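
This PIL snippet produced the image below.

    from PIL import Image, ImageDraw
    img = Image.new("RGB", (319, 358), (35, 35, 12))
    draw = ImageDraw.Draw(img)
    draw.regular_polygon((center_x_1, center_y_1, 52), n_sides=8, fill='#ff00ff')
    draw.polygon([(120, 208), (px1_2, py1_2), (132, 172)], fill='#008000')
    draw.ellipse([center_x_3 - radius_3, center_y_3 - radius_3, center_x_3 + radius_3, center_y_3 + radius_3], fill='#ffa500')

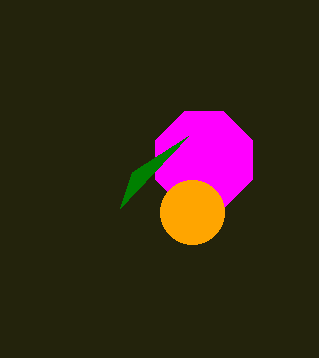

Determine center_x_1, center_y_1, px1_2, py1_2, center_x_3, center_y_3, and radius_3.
center_x_1 = 204, center_y_1 = 160, px1_2 = 188, py1_2 = 136, center_x_3 = 192, center_y_3 = 212, radius_3 = 32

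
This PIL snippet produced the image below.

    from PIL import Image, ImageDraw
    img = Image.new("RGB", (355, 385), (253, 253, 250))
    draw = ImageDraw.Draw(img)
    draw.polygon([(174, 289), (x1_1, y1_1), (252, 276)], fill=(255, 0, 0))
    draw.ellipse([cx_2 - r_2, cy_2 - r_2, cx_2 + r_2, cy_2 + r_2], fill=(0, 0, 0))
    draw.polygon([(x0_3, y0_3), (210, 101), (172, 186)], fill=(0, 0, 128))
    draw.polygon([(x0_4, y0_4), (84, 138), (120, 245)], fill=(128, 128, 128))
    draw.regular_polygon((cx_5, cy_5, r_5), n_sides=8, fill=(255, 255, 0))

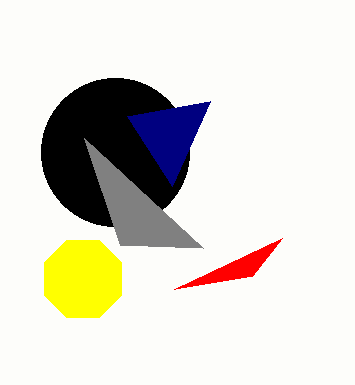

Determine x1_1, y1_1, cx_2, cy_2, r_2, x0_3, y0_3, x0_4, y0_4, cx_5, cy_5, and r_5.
x1_1 = 282
y1_1 = 238
cx_2 = 115
cy_2 = 152
r_2 = 74
x0_3 = 127
y0_3 = 116
x0_4 = 203
y0_4 = 248
cx_5 = 83
cy_5 = 279
r_5 = 42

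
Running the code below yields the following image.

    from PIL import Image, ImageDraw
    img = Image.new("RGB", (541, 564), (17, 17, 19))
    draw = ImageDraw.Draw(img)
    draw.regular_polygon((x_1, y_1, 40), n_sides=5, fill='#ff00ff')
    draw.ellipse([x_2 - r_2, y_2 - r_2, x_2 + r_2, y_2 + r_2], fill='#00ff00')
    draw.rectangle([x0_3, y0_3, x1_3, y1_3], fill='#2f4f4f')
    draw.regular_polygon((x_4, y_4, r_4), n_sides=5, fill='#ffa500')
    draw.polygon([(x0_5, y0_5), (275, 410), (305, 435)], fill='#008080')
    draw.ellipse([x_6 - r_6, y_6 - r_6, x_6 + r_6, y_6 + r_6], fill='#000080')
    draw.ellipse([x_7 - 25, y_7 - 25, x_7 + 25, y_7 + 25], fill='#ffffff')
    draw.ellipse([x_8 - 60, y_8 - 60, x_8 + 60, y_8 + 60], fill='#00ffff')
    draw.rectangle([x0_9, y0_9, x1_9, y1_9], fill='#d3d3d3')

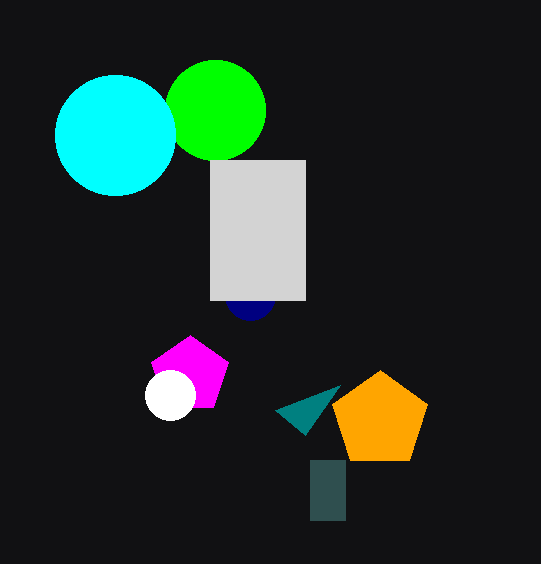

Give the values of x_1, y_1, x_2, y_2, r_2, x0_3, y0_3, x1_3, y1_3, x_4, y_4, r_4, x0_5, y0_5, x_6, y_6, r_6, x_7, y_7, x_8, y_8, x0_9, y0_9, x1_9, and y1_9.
x_1 = 190, y_1 = 375, x_2 = 215, y_2 = 110, r_2 = 50, x0_3 = 310, y0_3 = 460, x1_3 = 345, y1_3 = 520, x_4 = 380, y_4 = 420, r_4 = 50, x0_5 = 340, y0_5 = 385, x_6 = 250, y_6 = 295, r_6 = 25, x_7 = 170, y_7 = 395, x_8 = 115, y_8 = 135, x0_9 = 210, y0_9 = 160, x1_9 = 305, y1_9 = 300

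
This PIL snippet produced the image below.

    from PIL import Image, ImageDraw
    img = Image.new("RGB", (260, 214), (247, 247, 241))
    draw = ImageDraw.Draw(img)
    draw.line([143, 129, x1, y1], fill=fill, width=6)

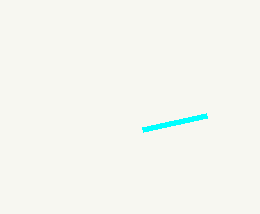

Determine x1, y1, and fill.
x1 = 207, y1 = 115, fill = 'cyan'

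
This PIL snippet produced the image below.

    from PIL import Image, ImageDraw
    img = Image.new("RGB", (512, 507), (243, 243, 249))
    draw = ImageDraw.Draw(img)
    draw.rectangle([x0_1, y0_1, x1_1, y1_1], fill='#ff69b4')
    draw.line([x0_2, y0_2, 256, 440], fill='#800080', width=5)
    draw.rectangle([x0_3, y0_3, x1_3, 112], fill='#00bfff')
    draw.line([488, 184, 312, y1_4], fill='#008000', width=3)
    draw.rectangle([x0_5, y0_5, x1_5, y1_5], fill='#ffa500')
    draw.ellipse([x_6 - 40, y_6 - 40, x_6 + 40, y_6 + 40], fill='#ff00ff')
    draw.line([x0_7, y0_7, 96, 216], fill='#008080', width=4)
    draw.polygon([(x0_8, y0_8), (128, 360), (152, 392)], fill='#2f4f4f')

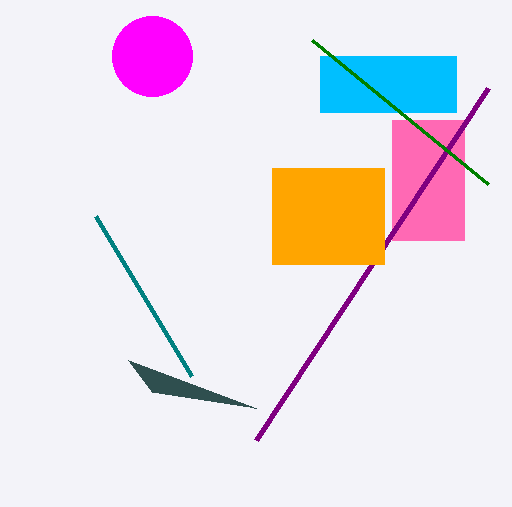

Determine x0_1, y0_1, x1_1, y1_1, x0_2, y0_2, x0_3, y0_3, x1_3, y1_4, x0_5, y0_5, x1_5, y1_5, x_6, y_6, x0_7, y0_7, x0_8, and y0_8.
x0_1 = 392
y0_1 = 120
x1_1 = 464
y1_1 = 240
x0_2 = 488
y0_2 = 88
x0_3 = 320
y0_3 = 56
x1_3 = 456
y1_4 = 40
x0_5 = 272
y0_5 = 168
x1_5 = 384
y1_5 = 264
x_6 = 152
y_6 = 56
x0_7 = 192
y0_7 = 376
x0_8 = 256
y0_8 = 408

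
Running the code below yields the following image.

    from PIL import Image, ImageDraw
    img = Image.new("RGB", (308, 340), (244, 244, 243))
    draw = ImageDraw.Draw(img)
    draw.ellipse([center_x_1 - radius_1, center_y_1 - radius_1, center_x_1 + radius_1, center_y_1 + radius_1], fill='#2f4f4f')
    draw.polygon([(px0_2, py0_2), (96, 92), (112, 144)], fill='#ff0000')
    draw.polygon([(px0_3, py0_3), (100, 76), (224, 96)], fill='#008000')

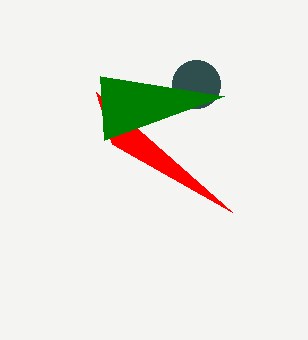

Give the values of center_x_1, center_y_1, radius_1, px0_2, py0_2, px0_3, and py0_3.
center_x_1 = 196; center_y_1 = 84; radius_1 = 24; px0_2 = 232; py0_2 = 212; px0_3 = 104; py0_3 = 140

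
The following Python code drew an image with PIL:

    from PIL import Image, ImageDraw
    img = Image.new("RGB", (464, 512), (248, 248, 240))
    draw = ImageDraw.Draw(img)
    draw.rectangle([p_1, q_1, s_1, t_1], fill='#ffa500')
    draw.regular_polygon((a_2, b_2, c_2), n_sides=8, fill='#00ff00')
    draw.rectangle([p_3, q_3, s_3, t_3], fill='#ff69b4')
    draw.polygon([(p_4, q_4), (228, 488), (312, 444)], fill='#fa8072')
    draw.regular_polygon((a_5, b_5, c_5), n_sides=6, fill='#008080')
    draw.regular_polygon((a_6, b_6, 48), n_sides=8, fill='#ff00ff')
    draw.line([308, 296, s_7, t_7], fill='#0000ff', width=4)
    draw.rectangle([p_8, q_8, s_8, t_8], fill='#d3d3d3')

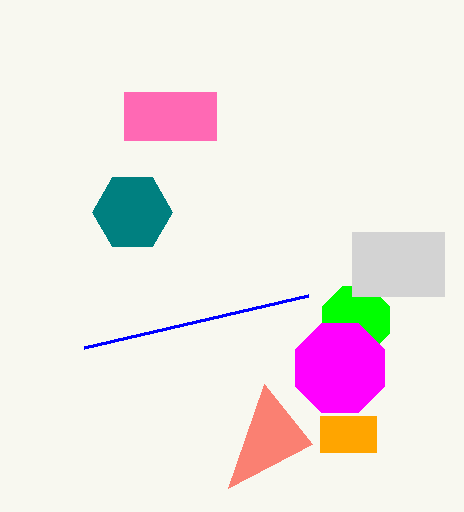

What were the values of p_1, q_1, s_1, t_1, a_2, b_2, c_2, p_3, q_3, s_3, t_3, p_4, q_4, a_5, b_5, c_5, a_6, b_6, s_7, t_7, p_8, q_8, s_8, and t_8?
p_1 = 320; q_1 = 416; s_1 = 376; t_1 = 452; a_2 = 356; b_2 = 320; c_2 = 36; p_3 = 124; q_3 = 92; s_3 = 216; t_3 = 140; p_4 = 264; q_4 = 384; a_5 = 132; b_5 = 212; c_5 = 40; a_6 = 340; b_6 = 368; s_7 = 84; t_7 = 348; p_8 = 352; q_8 = 232; s_8 = 444; t_8 = 296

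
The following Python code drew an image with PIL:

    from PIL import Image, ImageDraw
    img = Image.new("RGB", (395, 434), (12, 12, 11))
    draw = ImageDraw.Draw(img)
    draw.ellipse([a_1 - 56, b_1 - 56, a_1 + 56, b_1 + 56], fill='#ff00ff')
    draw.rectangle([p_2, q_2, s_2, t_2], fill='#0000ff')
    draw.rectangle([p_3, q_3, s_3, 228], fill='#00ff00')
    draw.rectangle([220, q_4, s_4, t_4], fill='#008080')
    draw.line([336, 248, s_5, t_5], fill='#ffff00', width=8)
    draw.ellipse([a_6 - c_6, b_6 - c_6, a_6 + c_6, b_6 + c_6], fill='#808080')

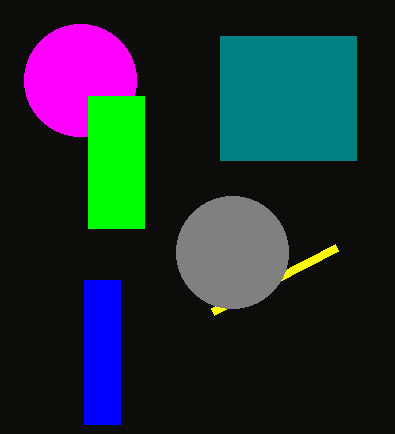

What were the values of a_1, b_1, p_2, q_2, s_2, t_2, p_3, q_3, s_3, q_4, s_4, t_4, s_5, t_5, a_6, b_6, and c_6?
a_1 = 80
b_1 = 80
p_2 = 84
q_2 = 280
s_2 = 120
t_2 = 424
p_3 = 88
q_3 = 96
s_3 = 144
q_4 = 36
s_4 = 356
t_4 = 160
s_5 = 212
t_5 = 312
a_6 = 232
b_6 = 252
c_6 = 56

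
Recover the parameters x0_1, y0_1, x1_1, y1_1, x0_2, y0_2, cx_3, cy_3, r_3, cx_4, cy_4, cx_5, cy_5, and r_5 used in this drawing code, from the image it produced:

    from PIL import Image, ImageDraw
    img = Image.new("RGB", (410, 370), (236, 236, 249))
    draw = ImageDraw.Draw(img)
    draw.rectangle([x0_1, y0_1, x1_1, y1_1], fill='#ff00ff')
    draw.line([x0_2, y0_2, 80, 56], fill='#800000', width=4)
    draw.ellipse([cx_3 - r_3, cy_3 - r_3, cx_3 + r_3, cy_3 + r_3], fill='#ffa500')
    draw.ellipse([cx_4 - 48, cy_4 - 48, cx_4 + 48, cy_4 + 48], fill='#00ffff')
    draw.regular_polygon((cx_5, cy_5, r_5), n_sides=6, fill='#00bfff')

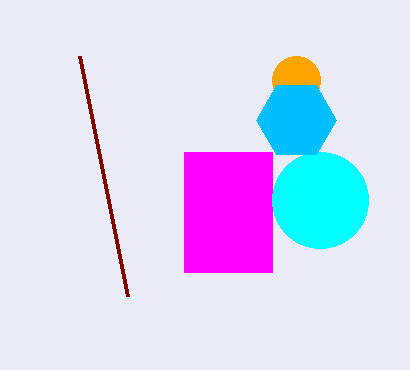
x0_1 = 184, y0_1 = 152, x1_1 = 272, y1_1 = 272, x0_2 = 128, y0_2 = 296, cx_3 = 296, cy_3 = 80, r_3 = 24, cx_4 = 320, cy_4 = 200, cx_5 = 296, cy_5 = 120, r_5 = 40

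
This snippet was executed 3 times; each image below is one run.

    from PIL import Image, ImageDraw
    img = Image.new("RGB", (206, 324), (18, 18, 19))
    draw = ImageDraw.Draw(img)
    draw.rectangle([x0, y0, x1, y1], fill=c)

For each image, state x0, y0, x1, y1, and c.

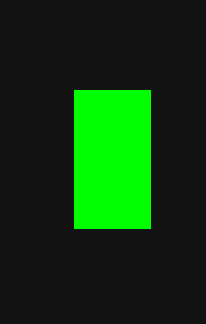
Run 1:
x0 = 74, y0 = 90, x1 = 150, y1 = 228, c = 'lime'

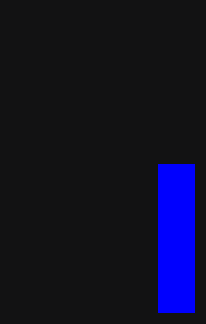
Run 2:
x0 = 158, y0 = 164, x1 = 194, y1 = 312, c = 'blue'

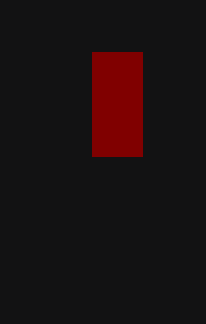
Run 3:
x0 = 92
y0 = 52
x1 = 142
y1 = 156
c = 'maroon'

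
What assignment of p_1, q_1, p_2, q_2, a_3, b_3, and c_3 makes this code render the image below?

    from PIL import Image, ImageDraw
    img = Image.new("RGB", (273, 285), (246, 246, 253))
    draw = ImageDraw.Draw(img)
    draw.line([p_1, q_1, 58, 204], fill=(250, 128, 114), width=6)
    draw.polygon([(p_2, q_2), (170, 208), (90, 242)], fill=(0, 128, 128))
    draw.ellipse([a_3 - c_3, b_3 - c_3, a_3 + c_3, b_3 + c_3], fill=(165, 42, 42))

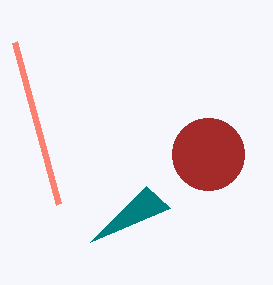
p_1 = 14; q_1 = 42; p_2 = 146; q_2 = 186; a_3 = 208; b_3 = 154; c_3 = 36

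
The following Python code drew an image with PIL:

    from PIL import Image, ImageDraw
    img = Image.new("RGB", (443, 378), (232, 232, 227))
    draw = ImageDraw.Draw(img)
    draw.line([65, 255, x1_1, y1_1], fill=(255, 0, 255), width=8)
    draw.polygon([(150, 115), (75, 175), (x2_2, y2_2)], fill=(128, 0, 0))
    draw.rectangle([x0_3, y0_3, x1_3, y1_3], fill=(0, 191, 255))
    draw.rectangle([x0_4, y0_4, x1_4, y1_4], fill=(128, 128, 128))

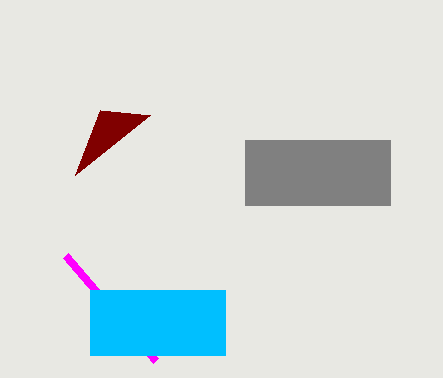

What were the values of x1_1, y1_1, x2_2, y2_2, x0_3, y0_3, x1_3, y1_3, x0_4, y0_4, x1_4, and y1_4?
x1_1 = 155
y1_1 = 360
x2_2 = 100
y2_2 = 110
x0_3 = 90
y0_3 = 290
x1_3 = 225
y1_3 = 355
x0_4 = 245
y0_4 = 140
x1_4 = 390
y1_4 = 205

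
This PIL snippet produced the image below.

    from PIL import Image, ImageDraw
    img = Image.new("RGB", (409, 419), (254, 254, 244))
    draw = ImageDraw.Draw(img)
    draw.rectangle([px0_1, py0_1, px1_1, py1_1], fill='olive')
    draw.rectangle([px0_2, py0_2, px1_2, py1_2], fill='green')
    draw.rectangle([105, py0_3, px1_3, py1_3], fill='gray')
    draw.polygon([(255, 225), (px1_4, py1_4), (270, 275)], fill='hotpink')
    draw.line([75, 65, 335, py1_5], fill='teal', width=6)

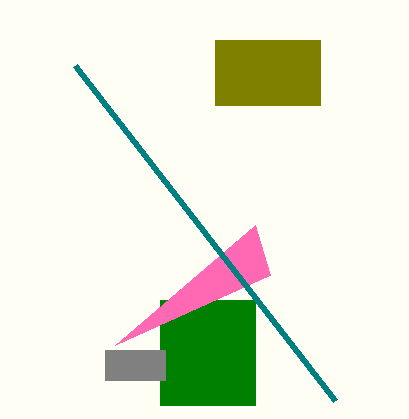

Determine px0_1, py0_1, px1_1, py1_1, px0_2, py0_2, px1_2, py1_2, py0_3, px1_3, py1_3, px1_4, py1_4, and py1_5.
px0_1 = 215, py0_1 = 40, px1_1 = 320, py1_1 = 105, px0_2 = 160, py0_2 = 300, px1_2 = 255, py1_2 = 405, py0_3 = 350, px1_3 = 165, py1_3 = 380, px1_4 = 115, py1_4 = 345, py1_5 = 400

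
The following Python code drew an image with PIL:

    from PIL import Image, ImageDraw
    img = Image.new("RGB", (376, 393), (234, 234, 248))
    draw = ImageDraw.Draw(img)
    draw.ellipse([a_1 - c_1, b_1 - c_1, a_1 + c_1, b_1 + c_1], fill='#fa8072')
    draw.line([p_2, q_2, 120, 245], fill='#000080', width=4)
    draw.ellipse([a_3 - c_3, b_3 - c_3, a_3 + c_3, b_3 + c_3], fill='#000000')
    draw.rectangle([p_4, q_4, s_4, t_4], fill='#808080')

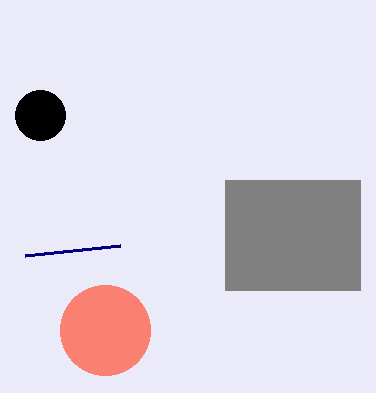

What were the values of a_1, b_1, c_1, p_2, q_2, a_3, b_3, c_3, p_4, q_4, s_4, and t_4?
a_1 = 105; b_1 = 330; c_1 = 45; p_2 = 25; q_2 = 255; a_3 = 40; b_3 = 115; c_3 = 25; p_4 = 225; q_4 = 180; s_4 = 360; t_4 = 290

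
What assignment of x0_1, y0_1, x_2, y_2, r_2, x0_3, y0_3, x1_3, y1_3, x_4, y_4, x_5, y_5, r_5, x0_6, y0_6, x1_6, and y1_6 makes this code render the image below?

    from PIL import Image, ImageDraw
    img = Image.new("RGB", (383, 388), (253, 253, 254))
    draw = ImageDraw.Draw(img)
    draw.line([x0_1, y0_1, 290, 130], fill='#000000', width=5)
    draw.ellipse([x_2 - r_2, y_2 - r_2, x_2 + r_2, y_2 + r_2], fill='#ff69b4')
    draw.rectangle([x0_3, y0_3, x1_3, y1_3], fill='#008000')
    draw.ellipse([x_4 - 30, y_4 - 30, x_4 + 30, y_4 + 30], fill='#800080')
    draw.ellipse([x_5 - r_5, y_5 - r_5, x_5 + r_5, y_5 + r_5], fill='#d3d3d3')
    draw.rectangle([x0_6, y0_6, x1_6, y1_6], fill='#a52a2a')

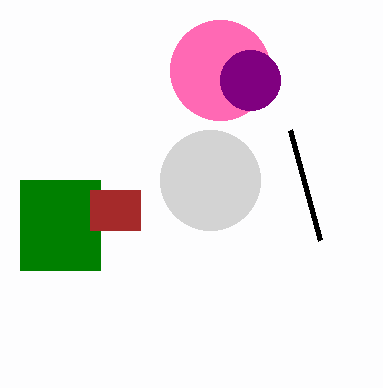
x0_1 = 320, y0_1 = 240, x_2 = 220, y_2 = 70, r_2 = 50, x0_3 = 20, y0_3 = 180, x1_3 = 100, y1_3 = 270, x_4 = 250, y_4 = 80, x_5 = 210, y_5 = 180, r_5 = 50, x0_6 = 90, y0_6 = 190, x1_6 = 140, y1_6 = 230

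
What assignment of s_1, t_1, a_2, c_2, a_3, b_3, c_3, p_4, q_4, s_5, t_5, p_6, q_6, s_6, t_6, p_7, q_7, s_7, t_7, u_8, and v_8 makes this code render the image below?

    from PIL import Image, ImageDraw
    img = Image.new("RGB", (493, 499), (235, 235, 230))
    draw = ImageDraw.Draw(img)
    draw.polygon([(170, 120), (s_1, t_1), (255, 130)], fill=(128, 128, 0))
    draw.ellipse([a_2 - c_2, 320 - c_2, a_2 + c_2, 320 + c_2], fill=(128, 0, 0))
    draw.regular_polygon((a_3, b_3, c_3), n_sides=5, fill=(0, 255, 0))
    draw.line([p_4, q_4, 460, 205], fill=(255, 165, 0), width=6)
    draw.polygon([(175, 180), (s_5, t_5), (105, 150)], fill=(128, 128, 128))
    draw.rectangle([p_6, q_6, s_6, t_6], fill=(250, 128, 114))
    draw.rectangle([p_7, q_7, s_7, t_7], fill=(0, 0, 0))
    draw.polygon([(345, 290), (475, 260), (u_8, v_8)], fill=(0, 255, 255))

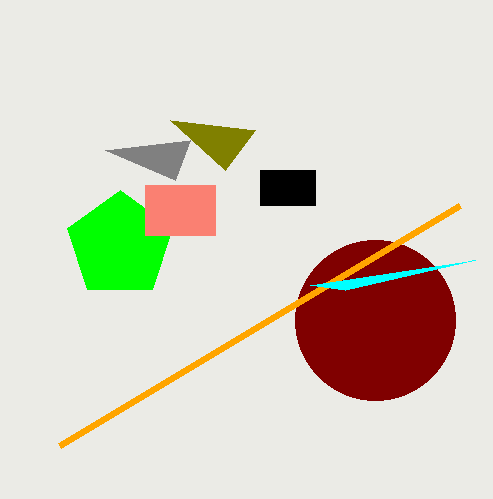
s_1 = 225, t_1 = 170, a_2 = 375, c_2 = 80, a_3 = 120, b_3 = 245, c_3 = 55, p_4 = 60, q_4 = 445, s_5 = 190, t_5 = 140, p_6 = 145, q_6 = 185, s_6 = 215, t_6 = 235, p_7 = 260, q_7 = 170, s_7 = 315, t_7 = 205, u_8 = 310, v_8 = 285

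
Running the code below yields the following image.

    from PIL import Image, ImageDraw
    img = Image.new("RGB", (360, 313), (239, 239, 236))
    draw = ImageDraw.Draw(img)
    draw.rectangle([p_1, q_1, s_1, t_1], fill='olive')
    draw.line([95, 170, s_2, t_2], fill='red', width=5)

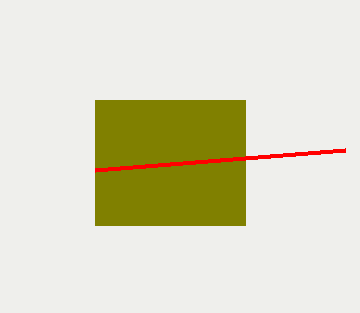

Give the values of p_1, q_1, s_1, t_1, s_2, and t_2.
p_1 = 95; q_1 = 100; s_1 = 245; t_1 = 225; s_2 = 345; t_2 = 150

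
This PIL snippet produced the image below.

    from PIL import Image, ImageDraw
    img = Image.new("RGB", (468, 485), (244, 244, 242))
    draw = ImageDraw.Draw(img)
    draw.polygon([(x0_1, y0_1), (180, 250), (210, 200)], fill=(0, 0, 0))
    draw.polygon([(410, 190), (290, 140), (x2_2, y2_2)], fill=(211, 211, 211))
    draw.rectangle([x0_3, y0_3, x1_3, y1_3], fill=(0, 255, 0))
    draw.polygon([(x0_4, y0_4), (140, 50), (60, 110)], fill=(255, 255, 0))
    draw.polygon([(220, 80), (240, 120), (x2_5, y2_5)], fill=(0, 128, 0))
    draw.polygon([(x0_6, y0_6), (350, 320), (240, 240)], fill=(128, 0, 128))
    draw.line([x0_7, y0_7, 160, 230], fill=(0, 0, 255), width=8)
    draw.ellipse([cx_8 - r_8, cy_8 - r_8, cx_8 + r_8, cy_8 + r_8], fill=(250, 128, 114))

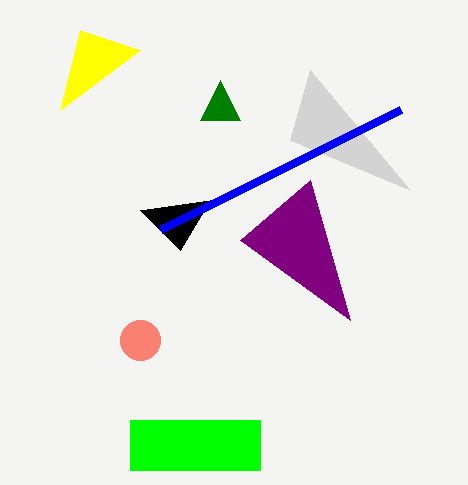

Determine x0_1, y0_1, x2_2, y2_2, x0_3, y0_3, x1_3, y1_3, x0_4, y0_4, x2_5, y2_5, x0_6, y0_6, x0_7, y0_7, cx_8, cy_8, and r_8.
x0_1 = 140, y0_1 = 210, x2_2 = 310, y2_2 = 70, x0_3 = 130, y0_3 = 420, x1_3 = 260, y1_3 = 470, x0_4 = 80, y0_4 = 30, x2_5 = 200, y2_5 = 120, x0_6 = 310, y0_6 = 180, x0_7 = 400, y0_7 = 110, cx_8 = 140, cy_8 = 340, r_8 = 20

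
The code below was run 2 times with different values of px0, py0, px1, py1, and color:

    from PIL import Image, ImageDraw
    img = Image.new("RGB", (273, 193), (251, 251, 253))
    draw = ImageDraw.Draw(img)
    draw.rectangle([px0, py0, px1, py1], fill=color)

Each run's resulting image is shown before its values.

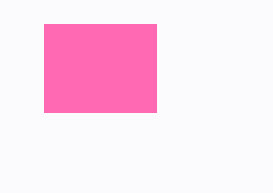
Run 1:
px0 = 44, py0 = 24, px1 = 156, py1 = 112, color = 'hotpink'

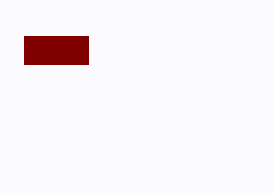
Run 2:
px0 = 24
py0 = 36
px1 = 88
py1 = 64
color = 'maroon'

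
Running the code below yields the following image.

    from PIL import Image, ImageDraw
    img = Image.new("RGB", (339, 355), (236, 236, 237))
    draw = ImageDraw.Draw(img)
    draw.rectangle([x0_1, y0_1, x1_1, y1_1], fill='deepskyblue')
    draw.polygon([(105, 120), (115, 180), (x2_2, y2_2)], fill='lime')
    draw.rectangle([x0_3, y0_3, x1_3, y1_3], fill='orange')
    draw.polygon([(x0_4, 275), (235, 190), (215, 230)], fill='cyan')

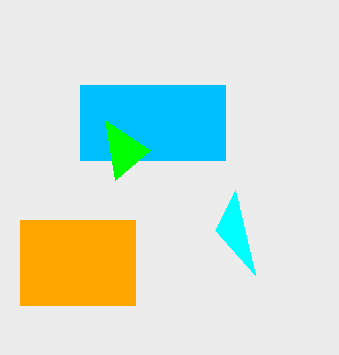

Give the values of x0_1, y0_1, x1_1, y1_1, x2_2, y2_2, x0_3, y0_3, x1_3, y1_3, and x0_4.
x0_1 = 80; y0_1 = 85; x1_1 = 225; y1_1 = 160; x2_2 = 150; y2_2 = 150; x0_3 = 20; y0_3 = 220; x1_3 = 135; y1_3 = 305; x0_4 = 255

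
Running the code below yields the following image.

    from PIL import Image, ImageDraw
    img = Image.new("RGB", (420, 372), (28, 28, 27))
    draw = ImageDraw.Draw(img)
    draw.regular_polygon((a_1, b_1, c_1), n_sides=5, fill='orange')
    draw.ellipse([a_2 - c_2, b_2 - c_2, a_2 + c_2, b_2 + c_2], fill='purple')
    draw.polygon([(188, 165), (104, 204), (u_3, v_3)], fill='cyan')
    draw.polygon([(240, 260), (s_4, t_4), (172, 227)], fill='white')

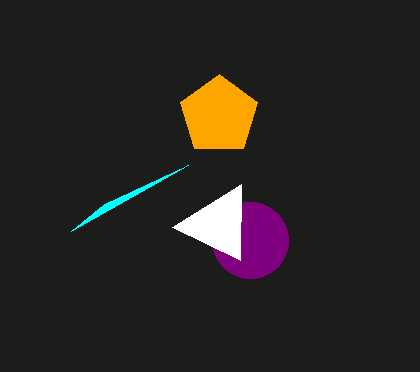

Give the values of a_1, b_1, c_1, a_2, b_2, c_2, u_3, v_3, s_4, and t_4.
a_1 = 219; b_1 = 115; c_1 = 41; a_2 = 250; b_2 = 240; c_2 = 38; u_3 = 71; v_3 = 231; s_4 = 241; t_4 = 184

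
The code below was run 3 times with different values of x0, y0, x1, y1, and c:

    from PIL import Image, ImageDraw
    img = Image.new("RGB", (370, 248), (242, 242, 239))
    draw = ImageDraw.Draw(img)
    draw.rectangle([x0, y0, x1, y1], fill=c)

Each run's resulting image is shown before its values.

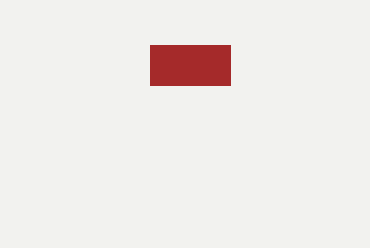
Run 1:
x0 = 150, y0 = 45, x1 = 230, y1 = 85, c = 'brown'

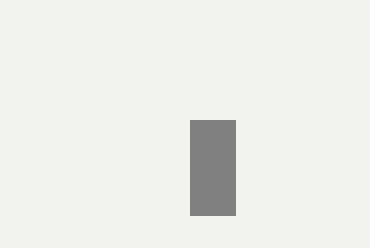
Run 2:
x0 = 190, y0 = 120, x1 = 235, y1 = 215, c = 'gray'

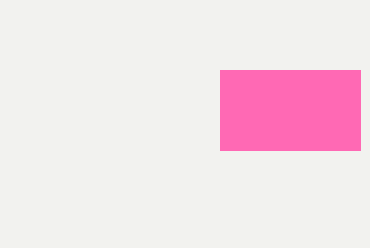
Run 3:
x0 = 220; y0 = 70; x1 = 360; y1 = 150; c = 'hotpink'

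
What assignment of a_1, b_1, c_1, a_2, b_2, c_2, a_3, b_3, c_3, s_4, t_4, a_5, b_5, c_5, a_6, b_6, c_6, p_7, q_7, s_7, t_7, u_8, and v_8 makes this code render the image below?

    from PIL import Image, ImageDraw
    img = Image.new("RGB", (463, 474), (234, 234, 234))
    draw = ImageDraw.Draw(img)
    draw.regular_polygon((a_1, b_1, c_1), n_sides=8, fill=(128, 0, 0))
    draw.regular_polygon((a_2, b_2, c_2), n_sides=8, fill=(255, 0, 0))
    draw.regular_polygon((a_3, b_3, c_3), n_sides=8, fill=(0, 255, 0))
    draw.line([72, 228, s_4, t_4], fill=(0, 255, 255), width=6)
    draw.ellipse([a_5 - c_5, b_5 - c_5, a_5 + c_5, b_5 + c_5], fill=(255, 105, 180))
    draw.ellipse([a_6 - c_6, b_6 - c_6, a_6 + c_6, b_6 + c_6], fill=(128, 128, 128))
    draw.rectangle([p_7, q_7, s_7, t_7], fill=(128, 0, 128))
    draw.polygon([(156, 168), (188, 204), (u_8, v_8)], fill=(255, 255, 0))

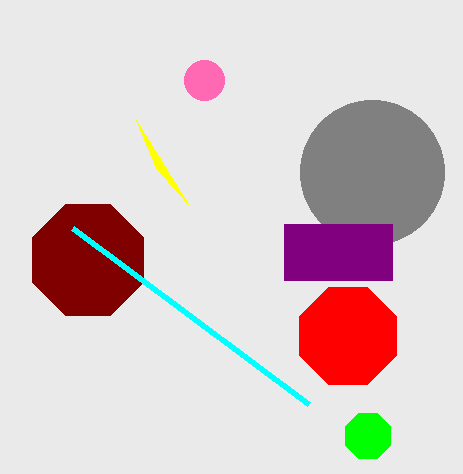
a_1 = 88, b_1 = 260, c_1 = 60, a_2 = 348, b_2 = 336, c_2 = 52, a_3 = 368, b_3 = 436, c_3 = 24, s_4 = 308, t_4 = 404, a_5 = 204, b_5 = 80, c_5 = 20, a_6 = 372, b_6 = 172, c_6 = 72, p_7 = 284, q_7 = 224, s_7 = 392, t_7 = 280, u_8 = 136, v_8 = 120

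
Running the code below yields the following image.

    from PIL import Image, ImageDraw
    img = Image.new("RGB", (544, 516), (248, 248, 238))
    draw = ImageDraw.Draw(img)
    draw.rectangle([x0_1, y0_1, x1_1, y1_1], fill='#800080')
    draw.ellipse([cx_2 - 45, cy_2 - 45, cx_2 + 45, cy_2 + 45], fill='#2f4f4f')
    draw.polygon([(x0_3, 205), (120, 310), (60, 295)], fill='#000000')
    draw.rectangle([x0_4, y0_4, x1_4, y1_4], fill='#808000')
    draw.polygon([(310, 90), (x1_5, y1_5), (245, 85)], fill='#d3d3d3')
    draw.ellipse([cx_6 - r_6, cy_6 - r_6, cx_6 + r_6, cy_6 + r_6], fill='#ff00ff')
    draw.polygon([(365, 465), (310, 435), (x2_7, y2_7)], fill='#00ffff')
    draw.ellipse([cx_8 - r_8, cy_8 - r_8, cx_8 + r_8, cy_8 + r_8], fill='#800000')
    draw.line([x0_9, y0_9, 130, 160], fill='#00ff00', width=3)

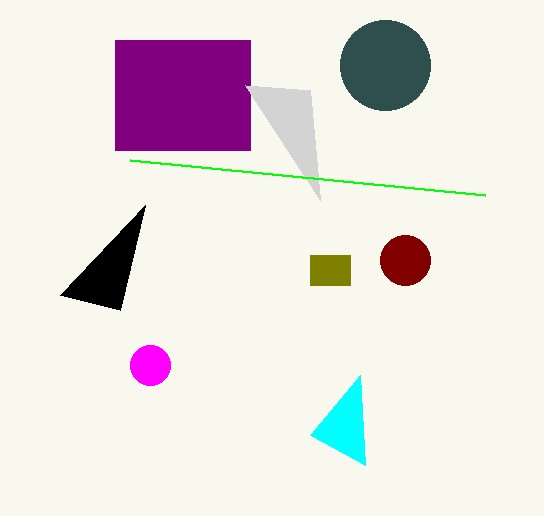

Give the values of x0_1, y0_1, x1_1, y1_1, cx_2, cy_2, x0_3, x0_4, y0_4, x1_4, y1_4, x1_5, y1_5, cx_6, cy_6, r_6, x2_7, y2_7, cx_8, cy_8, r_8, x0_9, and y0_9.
x0_1 = 115; y0_1 = 40; x1_1 = 250; y1_1 = 150; cx_2 = 385; cy_2 = 65; x0_3 = 145; x0_4 = 310; y0_4 = 255; x1_4 = 350; y1_4 = 285; x1_5 = 320; y1_5 = 200; cx_6 = 150; cy_6 = 365; r_6 = 20; x2_7 = 360; y2_7 = 375; cx_8 = 405; cy_8 = 260; r_8 = 25; x0_9 = 485; y0_9 = 195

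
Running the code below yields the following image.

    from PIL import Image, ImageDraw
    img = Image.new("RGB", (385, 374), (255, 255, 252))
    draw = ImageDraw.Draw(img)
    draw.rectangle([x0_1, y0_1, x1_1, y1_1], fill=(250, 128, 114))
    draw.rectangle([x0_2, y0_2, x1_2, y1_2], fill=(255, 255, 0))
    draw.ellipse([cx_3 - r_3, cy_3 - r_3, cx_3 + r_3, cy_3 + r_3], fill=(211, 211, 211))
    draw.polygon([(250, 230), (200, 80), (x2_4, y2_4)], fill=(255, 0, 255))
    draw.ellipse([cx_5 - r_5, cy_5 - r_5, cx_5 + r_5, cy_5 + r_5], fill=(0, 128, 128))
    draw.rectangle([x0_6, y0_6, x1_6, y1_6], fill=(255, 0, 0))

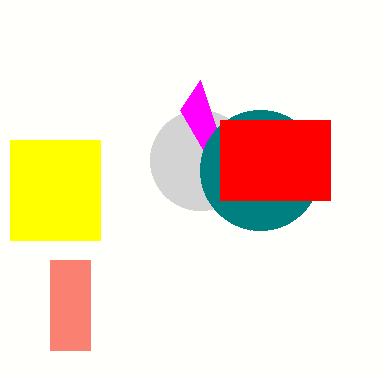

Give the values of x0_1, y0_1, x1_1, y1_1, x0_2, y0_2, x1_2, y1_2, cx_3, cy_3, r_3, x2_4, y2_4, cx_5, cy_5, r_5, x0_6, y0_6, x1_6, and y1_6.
x0_1 = 50; y0_1 = 260; x1_1 = 90; y1_1 = 350; x0_2 = 10; y0_2 = 140; x1_2 = 100; y1_2 = 240; cx_3 = 200; cy_3 = 160; r_3 = 50; x2_4 = 180; y2_4 = 110; cx_5 = 260; cy_5 = 170; r_5 = 60; x0_6 = 220; y0_6 = 120; x1_6 = 330; y1_6 = 200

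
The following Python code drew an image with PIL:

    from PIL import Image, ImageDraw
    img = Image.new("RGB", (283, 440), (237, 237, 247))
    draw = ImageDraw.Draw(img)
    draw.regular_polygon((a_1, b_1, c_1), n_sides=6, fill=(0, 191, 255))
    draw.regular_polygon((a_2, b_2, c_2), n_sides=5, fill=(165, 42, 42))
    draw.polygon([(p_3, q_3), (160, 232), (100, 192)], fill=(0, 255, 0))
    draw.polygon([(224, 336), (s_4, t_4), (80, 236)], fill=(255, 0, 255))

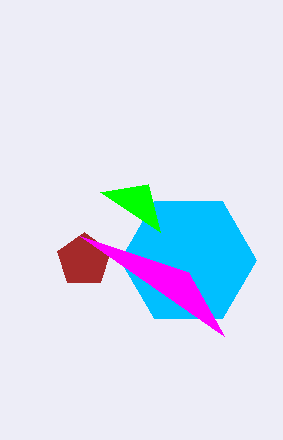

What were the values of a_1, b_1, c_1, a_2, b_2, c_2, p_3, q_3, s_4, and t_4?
a_1 = 188
b_1 = 260
c_1 = 68
a_2 = 84
b_2 = 260
c_2 = 28
p_3 = 148
q_3 = 184
s_4 = 188
t_4 = 272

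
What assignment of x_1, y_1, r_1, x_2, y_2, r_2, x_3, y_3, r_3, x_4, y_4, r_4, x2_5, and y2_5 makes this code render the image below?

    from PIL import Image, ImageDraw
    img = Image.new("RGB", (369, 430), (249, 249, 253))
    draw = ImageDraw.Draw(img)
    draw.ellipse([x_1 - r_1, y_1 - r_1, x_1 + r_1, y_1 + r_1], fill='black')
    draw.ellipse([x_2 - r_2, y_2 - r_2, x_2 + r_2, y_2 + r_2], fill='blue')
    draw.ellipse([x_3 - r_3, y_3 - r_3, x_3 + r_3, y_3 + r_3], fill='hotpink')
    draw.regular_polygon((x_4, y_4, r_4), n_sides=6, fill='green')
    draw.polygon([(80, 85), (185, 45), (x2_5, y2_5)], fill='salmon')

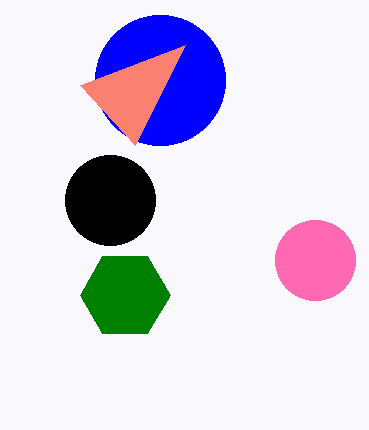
x_1 = 110
y_1 = 200
r_1 = 45
x_2 = 160
y_2 = 80
r_2 = 65
x_3 = 315
y_3 = 260
r_3 = 40
x_4 = 125
y_4 = 295
r_4 = 45
x2_5 = 135
y2_5 = 145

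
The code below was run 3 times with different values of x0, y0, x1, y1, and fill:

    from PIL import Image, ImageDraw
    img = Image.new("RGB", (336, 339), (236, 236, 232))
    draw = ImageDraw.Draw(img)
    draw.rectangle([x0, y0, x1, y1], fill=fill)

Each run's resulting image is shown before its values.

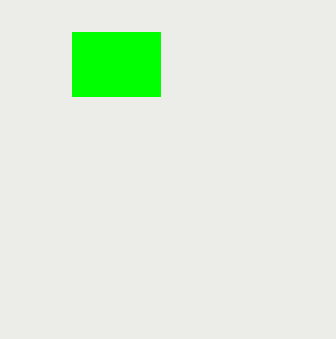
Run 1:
x0 = 72
y0 = 32
x1 = 160
y1 = 96
fill = 'lime'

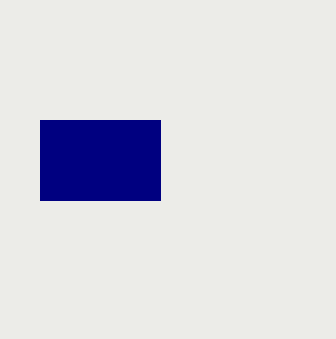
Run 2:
x0 = 40
y0 = 120
x1 = 160
y1 = 200
fill = 'navy'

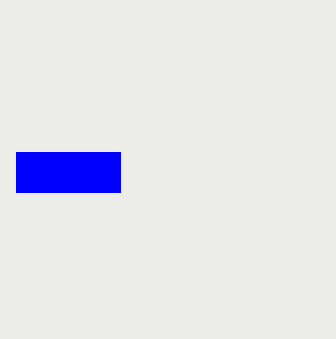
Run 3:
x0 = 16, y0 = 152, x1 = 120, y1 = 192, fill = 'blue'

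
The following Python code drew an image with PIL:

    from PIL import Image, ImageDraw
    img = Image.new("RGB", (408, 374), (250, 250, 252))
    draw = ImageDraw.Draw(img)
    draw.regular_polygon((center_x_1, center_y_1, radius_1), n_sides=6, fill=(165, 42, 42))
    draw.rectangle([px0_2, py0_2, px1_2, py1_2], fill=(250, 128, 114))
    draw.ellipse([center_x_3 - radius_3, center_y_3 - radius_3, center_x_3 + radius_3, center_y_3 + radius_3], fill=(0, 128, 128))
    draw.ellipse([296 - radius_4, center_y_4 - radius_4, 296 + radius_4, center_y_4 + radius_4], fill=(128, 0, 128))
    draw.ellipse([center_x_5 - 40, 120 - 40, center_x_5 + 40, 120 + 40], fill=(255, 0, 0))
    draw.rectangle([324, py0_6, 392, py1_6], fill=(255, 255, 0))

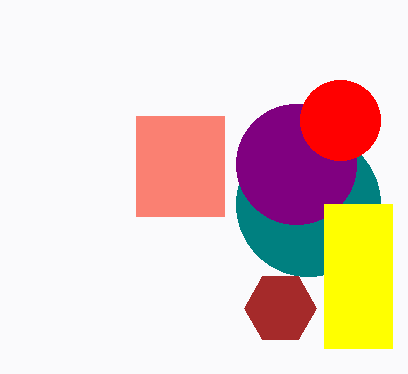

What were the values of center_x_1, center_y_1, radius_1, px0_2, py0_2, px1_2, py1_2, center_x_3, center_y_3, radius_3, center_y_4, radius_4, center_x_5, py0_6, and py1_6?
center_x_1 = 280, center_y_1 = 308, radius_1 = 36, px0_2 = 136, py0_2 = 116, px1_2 = 224, py1_2 = 216, center_x_3 = 308, center_y_3 = 204, radius_3 = 72, center_y_4 = 164, radius_4 = 60, center_x_5 = 340, py0_6 = 204, py1_6 = 348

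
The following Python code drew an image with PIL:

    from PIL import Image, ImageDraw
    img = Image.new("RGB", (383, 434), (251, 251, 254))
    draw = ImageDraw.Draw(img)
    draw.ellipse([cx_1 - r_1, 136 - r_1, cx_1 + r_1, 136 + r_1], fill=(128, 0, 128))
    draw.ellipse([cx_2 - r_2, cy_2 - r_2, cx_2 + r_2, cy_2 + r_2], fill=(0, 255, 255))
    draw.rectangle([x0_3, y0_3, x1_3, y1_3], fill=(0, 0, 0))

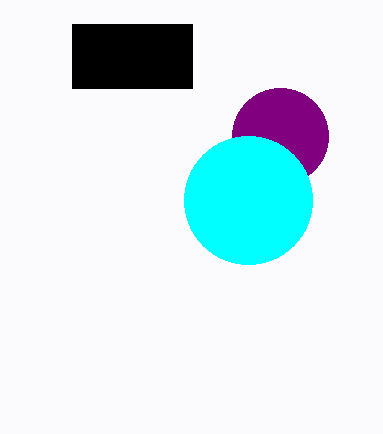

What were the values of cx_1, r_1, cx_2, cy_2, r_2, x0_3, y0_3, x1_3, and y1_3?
cx_1 = 280; r_1 = 48; cx_2 = 248; cy_2 = 200; r_2 = 64; x0_3 = 72; y0_3 = 24; x1_3 = 192; y1_3 = 88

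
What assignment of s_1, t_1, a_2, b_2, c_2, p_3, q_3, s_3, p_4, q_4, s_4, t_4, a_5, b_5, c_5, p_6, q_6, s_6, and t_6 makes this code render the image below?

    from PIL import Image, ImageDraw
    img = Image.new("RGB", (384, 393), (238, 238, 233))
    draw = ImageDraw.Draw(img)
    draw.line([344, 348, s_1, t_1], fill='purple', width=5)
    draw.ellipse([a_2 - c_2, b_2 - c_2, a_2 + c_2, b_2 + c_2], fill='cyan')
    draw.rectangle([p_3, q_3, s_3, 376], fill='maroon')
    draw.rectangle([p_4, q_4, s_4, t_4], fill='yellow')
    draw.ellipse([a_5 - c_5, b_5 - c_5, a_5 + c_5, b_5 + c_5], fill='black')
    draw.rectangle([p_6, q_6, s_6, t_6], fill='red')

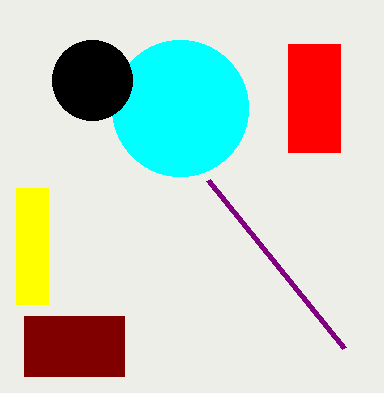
s_1 = 208
t_1 = 180
a_2 = 180
b_2 = 108
c_2 = 68
p_3 = 24
q_3 = 316
s_3 = 124
p_4 = 16
q_4 = 188
s_4 = 48
t_4 = 304
a_5 = 92
b_5 = 80
c_5 = 40
p_6 = 288
q_6 = 44
s_6 = 340
t_6 = 152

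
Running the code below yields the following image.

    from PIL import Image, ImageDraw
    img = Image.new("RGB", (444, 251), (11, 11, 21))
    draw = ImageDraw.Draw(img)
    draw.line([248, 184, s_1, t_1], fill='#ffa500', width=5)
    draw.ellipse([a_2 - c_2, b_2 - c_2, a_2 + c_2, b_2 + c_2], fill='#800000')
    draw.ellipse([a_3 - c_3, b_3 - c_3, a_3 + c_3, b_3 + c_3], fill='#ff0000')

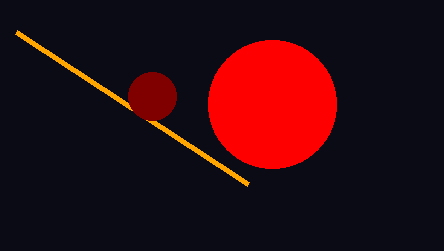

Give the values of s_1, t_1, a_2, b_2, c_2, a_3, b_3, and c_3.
s_1 = 16, t_1 = 32, a_2 = 152, b_2 = 96, c_2 = 24, a_3 = 272, b_3 = 104, c_3 = 64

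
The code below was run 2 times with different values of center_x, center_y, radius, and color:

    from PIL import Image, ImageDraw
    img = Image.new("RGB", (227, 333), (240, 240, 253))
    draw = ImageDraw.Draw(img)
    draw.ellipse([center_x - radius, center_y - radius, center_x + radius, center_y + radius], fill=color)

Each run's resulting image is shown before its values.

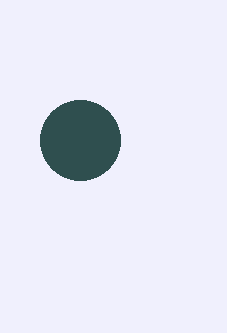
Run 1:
center_x = 80; center_y = 140; radius = 40; color = 'darkslategray'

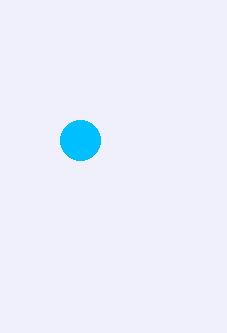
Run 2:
center_x = 80
center_y = 140
radius = 20
color = 'deepskyblue'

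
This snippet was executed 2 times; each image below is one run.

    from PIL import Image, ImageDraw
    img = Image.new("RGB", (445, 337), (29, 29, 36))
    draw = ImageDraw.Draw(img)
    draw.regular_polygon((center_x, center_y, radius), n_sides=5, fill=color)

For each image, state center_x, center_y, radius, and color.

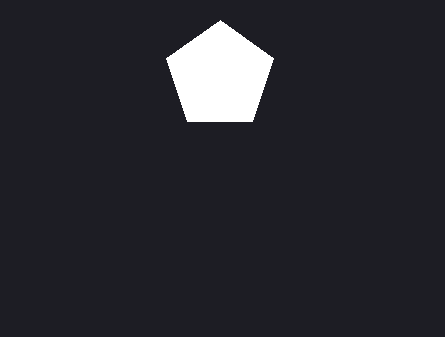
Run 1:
center_x = 220, center_y = 76, radius = 56, color = 'white'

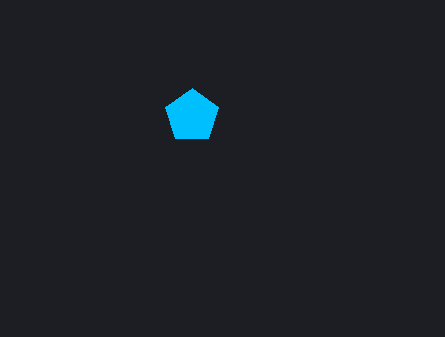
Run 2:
center_x = 192; center_y = 116; radius = 28; color = 'deepskyblue'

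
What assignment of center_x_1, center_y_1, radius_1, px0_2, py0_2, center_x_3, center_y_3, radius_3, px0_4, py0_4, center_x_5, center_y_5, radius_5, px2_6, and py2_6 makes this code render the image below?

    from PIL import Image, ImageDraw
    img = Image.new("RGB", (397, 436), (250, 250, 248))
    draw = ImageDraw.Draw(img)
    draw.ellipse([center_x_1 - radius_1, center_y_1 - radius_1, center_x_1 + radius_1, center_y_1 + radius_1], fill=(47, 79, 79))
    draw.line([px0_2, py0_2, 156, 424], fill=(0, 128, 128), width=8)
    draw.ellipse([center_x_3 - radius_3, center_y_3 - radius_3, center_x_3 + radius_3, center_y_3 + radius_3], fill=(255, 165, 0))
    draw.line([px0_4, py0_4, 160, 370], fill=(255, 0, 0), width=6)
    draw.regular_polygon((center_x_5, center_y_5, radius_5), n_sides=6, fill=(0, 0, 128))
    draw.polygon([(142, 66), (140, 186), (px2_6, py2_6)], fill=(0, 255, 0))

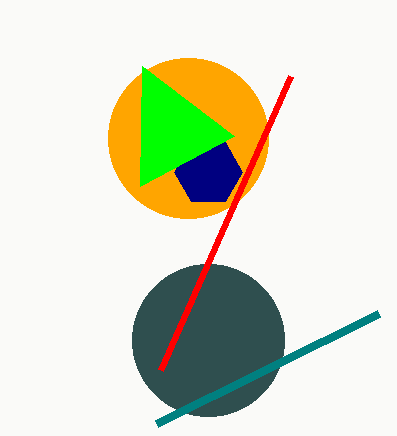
center_x_1 = 208
center_y_1 = 340
radius_1 = 76
px0_2 = 378
py0_2 = 314
center_x_3 = 188
center_y_3 = 138
radius_3 = 80
px0_4 = 290
py0_4 = 76
center_x_5 = 208
center_y_5 = 172
radius_5 = 34
px2_6 = 234
py2_6 = 136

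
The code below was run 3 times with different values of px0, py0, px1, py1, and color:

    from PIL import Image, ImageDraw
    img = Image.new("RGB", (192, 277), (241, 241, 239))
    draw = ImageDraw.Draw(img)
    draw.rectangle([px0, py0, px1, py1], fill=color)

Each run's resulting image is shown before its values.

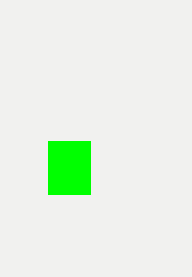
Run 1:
px0 = 48; py0 = 141; px1 = 90; py1 = 194; color = 'lime'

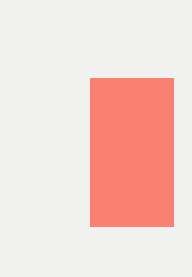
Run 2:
px0 = 90; py0 = 78; px1 = 173; py1 = 226; color = 'salmon'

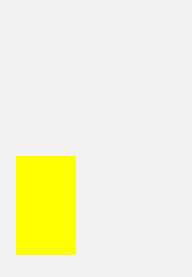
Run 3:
px0 = 16; py0 = 156; px1 = 75; py1 = 254; color = 'yellow'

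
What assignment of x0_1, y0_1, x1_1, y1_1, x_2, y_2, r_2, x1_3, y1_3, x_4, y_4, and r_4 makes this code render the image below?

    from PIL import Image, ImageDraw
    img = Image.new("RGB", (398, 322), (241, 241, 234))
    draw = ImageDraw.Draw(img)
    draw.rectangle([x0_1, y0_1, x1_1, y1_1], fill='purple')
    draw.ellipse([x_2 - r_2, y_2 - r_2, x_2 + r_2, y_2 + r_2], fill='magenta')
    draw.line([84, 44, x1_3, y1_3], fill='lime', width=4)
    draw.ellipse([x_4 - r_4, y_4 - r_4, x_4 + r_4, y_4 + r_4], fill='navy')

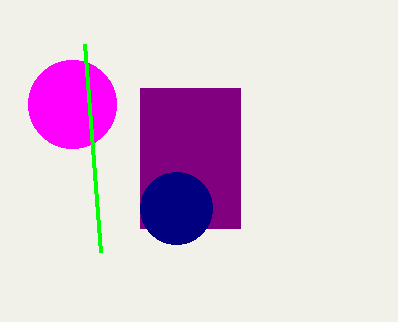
x0_1 = 140
y0_1 = 88
x1_1 = 240
y1_1 = 228
x_2 = 72
y_2 = 104
r_2 = 44
x1_3 = 100
y1_3 = 252
x_4 = 176
y_4 = 208
r_4 = 36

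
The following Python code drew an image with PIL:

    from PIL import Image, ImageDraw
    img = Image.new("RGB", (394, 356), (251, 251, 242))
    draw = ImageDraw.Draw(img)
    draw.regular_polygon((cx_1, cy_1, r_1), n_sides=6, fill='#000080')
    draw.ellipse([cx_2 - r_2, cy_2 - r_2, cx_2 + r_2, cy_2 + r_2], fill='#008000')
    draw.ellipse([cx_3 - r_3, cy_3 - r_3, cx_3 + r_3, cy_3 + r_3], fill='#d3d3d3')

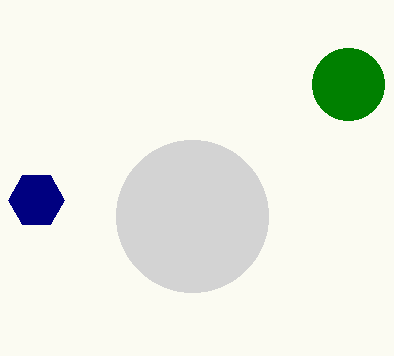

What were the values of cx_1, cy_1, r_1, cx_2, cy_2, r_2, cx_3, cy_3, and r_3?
cx_1 = 36, cy_1 = 200, r_1 = 28, cx_2 = 348, cy_2 = 84, r_2 = 36, cx_3 = 192, cy_3 = 216, r_3 = 76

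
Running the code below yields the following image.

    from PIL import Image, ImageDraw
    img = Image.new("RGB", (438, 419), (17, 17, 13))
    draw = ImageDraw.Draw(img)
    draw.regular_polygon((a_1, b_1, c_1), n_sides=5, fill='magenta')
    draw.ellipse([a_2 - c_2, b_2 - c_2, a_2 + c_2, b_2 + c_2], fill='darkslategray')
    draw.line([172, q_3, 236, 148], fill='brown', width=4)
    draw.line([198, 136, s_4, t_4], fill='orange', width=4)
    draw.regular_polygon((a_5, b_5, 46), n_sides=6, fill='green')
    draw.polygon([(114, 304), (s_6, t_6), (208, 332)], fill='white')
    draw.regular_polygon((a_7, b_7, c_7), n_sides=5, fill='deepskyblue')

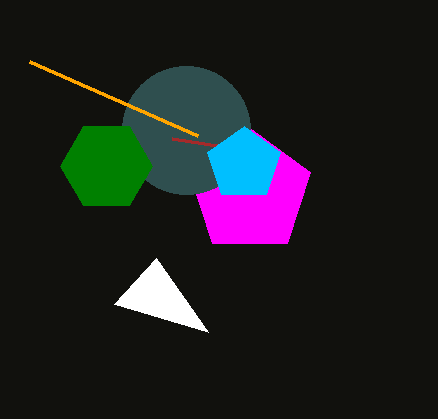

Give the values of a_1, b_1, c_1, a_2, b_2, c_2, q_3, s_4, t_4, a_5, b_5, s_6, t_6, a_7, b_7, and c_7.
a_1 = 250, b_1 = 192, c_1 = 64, a_2 = 186, b_2 = 130, c_2 = 64, q_3 = 138, s_4 = 30, t_4 = 62, a_5 = 106, b_5 = 166, s_6 = 156, t_6 = 258, a_7 = 244, b_7 = 164, c_7 = 38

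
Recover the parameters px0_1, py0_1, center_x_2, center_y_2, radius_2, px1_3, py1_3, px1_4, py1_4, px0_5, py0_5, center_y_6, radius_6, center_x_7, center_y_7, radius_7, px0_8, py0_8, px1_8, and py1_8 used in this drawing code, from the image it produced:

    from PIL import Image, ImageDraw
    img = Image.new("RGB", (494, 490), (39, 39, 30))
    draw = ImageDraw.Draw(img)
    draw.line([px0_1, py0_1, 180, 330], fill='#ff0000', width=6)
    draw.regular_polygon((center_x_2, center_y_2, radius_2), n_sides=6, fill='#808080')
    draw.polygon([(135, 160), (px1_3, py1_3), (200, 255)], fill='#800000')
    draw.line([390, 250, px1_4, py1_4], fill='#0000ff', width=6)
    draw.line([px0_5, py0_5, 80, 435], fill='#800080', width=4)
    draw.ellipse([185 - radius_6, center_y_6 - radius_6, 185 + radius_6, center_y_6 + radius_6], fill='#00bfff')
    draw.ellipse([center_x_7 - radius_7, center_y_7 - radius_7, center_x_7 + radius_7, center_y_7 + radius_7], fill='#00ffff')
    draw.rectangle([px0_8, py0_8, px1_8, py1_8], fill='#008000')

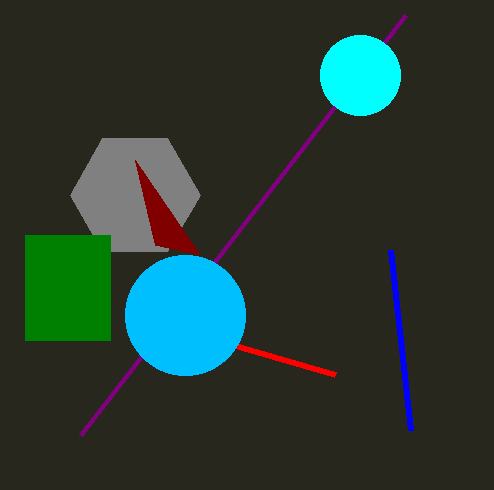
px0_1 = 335; py0_1 = 375; center_x_2 = 135; center_y_2 = 195; radius_2 = 65; px1_3 = 155; py1_3 = 245; px1_4 = 410; py1_4 = 430; px0_5 = 405; py0_5 = 15; center_y_6 = 315; radius_6 = 60; center_x_7 = 360; center_y_7 = 75; radius_7 = 40; px0_8 = 25; py0_8 = 235; px1_8 = 110; py1_8 = 340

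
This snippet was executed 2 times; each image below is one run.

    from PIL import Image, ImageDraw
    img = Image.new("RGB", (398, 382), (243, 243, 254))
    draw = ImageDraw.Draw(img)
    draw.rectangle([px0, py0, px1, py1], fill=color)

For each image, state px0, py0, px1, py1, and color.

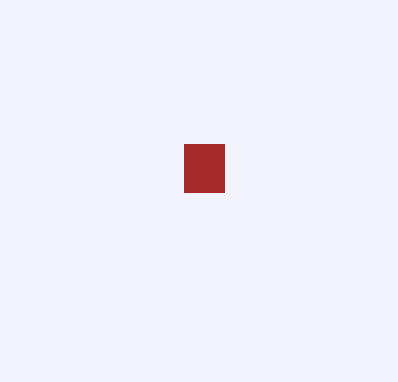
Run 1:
px0 = 184; py0 = 144; px1 = 224; py1 = 192; color = 'brown'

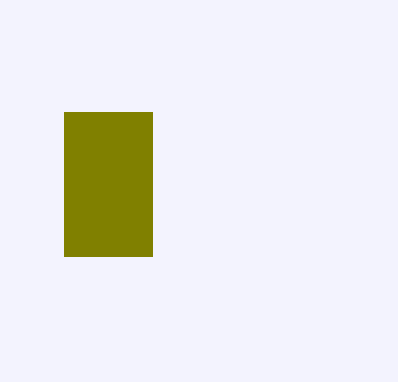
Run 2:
px0 = 64
py0 = 112
px1 = 152
py1 = 256
color = 'olive'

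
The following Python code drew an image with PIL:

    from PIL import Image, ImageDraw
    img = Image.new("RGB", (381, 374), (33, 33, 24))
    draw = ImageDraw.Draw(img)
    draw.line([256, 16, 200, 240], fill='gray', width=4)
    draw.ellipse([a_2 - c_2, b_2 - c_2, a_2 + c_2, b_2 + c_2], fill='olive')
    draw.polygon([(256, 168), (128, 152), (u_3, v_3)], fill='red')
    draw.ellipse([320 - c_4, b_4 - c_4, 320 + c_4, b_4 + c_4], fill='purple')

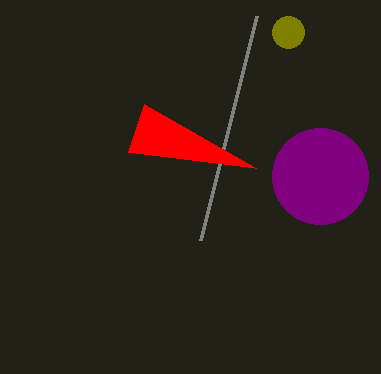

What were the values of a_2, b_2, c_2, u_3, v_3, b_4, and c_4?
a_2 = 288, b_2 = 32, c_2 = 16, u_3 = 144, v_3 = 104, b_4 = 176, c_4 = 48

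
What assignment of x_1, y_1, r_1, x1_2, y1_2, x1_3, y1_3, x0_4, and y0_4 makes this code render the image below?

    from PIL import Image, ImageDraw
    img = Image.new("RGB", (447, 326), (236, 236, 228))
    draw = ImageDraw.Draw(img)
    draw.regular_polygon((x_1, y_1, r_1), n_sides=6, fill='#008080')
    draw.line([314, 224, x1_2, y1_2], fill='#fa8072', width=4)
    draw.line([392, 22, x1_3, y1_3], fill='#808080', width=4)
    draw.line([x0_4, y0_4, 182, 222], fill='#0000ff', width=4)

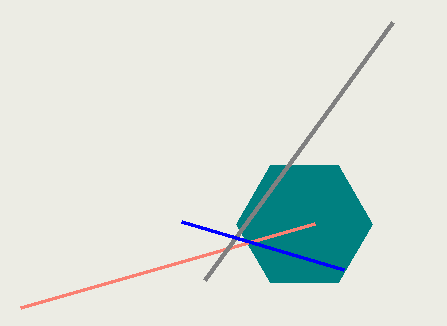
x_1 = 304
y_1 = 224
r_1 = 68
x1_2 = 20
y1_2 = 308
x1_3 = 204
y1_3 = 280
x0_4 = 344
y0_4 = 270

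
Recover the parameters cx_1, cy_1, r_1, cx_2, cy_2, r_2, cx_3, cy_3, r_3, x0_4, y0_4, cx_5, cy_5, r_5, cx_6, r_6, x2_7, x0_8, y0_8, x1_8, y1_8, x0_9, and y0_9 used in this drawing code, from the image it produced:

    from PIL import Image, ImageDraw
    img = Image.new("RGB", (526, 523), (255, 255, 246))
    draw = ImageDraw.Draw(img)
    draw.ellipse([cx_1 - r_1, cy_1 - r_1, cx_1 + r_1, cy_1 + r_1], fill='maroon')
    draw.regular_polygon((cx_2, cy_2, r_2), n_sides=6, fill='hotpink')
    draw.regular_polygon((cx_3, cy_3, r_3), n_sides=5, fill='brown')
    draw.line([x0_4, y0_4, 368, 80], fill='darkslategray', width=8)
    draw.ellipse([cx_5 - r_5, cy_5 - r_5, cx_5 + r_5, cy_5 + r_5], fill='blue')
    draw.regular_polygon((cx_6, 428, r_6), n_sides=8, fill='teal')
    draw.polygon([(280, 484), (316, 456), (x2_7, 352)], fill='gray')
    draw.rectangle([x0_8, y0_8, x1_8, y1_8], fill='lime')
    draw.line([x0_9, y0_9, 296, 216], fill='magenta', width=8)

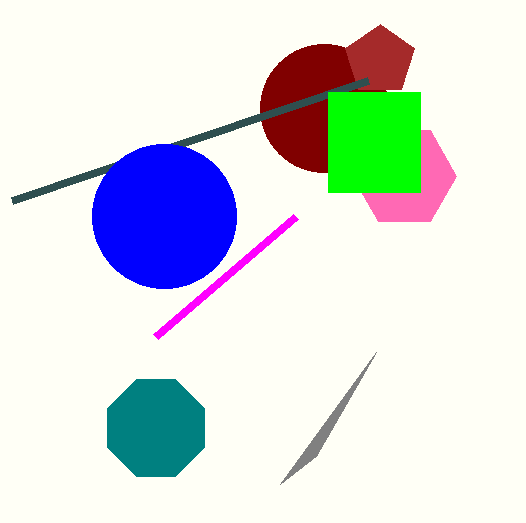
cx_1 = 324, cy_1 = 108, r_1 = 64, cx_2 = 404, cy_2 = 176, r_2 = 52, cx_3 = 380, cy_3 = 60, r_3 = 36, x0_4 = 12, y0_4 = 200, cx_5 = 164, cy_5 = 216, r_5 = 72, cx_6 = 156, r_6 = 52, x2_7 = 376, x0_8 = 328, y0_8 = 92, x1_8 = 420, y1_8 = 192, x0_9 = 156, y0_9 = 336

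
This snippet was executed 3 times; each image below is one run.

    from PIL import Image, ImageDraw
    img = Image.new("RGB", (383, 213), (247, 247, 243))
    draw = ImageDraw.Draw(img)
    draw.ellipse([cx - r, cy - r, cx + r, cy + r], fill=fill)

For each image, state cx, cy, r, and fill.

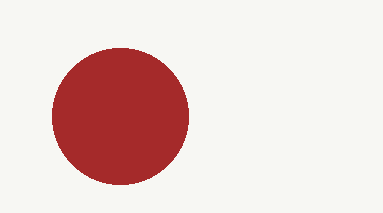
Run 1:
cx = 120; cy = 116; r = 68; fill = 'brown'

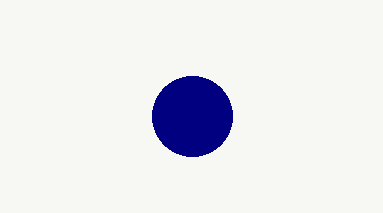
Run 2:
cx = 192, cy = 116, r = 40, fill = 'navy'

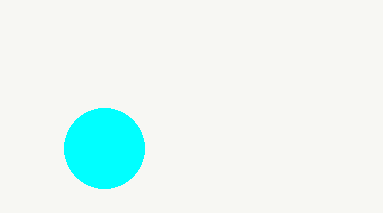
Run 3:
cx = 104; cy = 148; r = 40; fill = 'cyan'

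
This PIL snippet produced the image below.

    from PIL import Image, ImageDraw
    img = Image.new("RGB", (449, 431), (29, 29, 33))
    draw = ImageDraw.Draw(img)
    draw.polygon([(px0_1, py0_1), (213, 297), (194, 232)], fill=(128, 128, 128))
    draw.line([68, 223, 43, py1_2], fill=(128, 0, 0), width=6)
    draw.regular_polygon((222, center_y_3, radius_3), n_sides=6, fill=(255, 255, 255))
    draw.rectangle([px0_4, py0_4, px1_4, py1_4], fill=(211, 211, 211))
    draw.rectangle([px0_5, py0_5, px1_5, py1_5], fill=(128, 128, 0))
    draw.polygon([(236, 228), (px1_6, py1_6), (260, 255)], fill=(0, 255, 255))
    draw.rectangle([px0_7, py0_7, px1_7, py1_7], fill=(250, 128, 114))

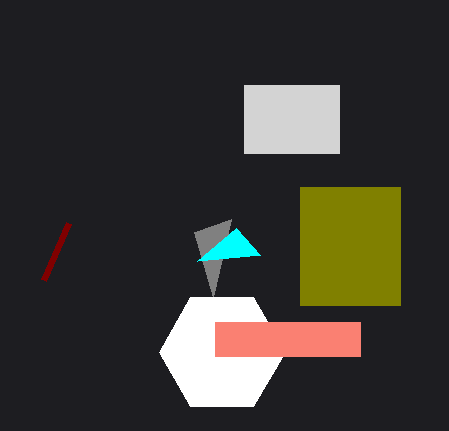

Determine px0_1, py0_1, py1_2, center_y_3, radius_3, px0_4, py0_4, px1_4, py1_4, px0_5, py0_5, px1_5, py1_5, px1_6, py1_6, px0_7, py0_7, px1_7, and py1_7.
px0_1 = 231; py0_1 = 219; py1_2 = 280; center_y_3 = 352; radius_3 = 63; px0_4 = 244; py0_4 = 85; px1_4 = 339; py1_4 = 153; px0_5 = 300; py0_5 = 187; px1_5 = 400; py1_5 = 305; px1_6 = 197; py1_6 = 261; px0_7 = 215; py0_7 = 322; px1_7 = 360; py1_7 = 356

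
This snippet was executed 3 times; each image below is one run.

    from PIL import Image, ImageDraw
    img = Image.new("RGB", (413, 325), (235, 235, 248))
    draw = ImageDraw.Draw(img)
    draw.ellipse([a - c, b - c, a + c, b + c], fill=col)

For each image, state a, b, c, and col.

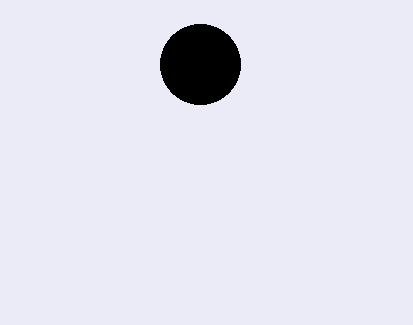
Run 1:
a = 200
b = 64
c = 40
col = 'black'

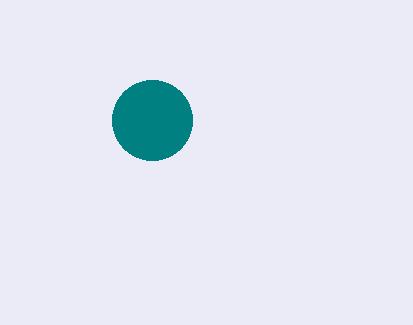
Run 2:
a = 152, b = 120, c = 40, col = 'teal'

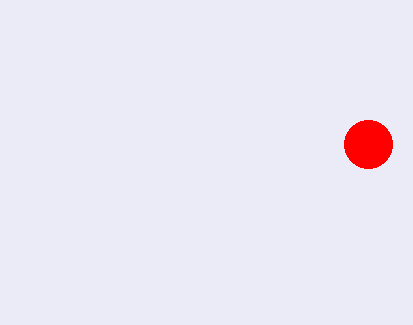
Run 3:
a = 368; b = 144; c = 24; col = 'red'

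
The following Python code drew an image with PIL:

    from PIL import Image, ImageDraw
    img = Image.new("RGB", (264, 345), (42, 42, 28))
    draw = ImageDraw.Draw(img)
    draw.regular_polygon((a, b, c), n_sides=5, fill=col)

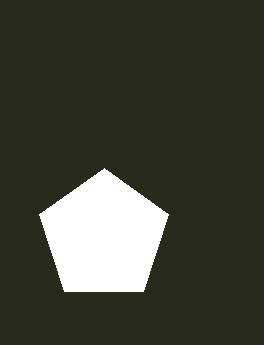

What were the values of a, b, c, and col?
a = 104; b = 236; c = 68; col = 'white'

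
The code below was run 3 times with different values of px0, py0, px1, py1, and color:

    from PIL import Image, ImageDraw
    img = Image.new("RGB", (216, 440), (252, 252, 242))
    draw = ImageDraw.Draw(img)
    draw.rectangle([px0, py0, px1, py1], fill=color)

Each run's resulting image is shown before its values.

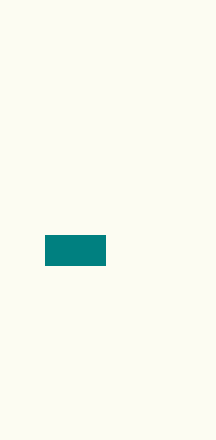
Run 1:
px0 = 45; py0 = 235; px1 = 105; py1 = 265; color = 'teal'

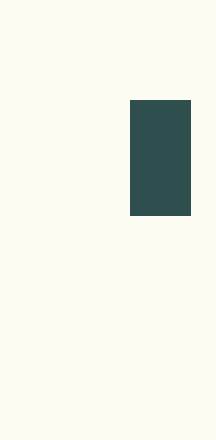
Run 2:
px0 = 130
py0 = 100
px1 = 190
py1 = 215
color = 'darkslategray'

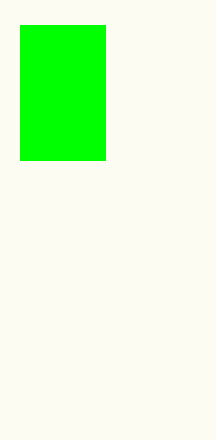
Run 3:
px0 = 20
py0 = 25
px1 = 105
py1 = 160
color = 'lime'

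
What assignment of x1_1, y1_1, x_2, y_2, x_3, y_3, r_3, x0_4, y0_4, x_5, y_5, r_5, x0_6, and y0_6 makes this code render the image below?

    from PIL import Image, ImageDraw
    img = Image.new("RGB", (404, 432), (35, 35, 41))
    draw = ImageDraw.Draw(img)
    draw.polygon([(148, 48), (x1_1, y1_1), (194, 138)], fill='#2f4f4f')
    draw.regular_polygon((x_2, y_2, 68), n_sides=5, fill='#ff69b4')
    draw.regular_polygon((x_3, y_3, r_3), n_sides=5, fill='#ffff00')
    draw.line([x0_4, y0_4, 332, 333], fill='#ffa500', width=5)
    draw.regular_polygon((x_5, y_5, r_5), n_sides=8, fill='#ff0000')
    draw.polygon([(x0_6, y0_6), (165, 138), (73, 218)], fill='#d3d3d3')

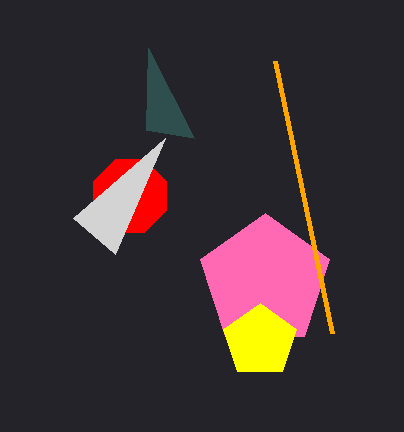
x1_1 = 146
y1_1 = 130
x_2 = 265
y_2 = 281
x_3 = 260
y_3 = 341
r_3 = 38
x0_4 = 275
y0_4 = 61
x_5 = 130
y_5 = 196
r_5 = 39
x0_6 = 115
y0_6 = 254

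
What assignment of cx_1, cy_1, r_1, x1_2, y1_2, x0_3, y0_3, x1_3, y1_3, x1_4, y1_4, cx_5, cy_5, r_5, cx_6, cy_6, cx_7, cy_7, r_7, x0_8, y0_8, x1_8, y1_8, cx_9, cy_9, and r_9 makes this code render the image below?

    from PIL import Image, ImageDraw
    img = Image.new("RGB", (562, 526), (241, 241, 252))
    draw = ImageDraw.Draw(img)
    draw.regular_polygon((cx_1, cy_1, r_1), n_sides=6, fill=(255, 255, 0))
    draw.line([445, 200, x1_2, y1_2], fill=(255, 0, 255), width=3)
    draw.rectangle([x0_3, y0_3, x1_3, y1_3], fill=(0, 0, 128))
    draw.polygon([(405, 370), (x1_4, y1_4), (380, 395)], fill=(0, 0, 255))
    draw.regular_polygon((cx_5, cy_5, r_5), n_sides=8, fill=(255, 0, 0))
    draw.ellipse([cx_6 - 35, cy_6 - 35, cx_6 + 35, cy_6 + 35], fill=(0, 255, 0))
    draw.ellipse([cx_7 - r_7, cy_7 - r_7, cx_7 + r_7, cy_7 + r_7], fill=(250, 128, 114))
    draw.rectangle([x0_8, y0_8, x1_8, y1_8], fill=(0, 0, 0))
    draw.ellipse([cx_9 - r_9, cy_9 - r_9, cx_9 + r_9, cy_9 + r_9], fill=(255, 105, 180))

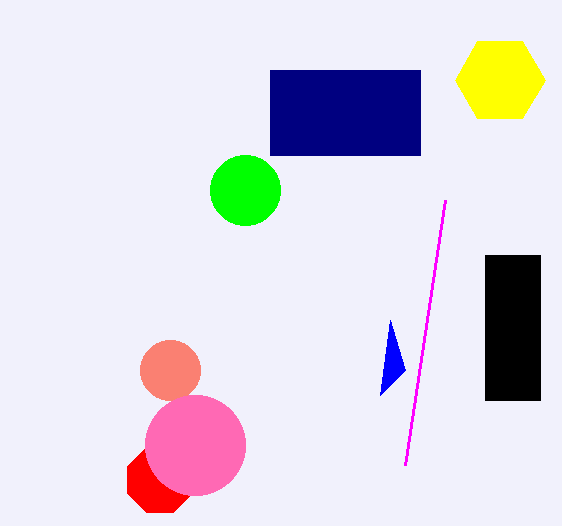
cx_1 = 500; cy_1 = 80; r_1 = 45; x1_2 = 405; y1_2 = 465; x0_3 = 270; y0_3 = 70; x1_3 = 420; y1_3 = 155; x1_4 = 390; y1_4 = 320; cx_5 = 160; cy_5 = 480; r_5 = 35; cx_6 = 245; cy_6 = 190; cx_7 = 170; cy_7 = 370; r_7 = 30; x0_8 = 485; y0_8 = 255; x1_8 = 540; y1_8 = 400; cx_9 = 195; cy_9 = 445; r_9 = 50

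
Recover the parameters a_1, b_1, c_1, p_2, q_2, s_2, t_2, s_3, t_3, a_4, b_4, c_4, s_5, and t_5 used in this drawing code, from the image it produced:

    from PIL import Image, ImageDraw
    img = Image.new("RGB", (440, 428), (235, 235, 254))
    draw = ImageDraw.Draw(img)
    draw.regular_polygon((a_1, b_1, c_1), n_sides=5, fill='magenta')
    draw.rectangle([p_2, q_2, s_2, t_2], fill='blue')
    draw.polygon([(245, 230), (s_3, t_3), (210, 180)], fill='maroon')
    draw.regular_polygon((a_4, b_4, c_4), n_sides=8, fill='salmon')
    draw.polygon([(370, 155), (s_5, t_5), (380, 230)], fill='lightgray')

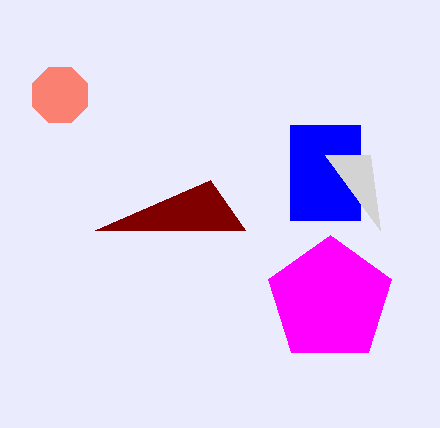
a_1 = 330
b_1 = 300
c_1 = 65
p_2 = 290
q_2 = 125
s_2 = 360
t_2 = 220
s_3 = 95
t_3 = 230
a_4 = 60
b_4 = 95
c_4 = 30
s_5 = 325
t_5 = 155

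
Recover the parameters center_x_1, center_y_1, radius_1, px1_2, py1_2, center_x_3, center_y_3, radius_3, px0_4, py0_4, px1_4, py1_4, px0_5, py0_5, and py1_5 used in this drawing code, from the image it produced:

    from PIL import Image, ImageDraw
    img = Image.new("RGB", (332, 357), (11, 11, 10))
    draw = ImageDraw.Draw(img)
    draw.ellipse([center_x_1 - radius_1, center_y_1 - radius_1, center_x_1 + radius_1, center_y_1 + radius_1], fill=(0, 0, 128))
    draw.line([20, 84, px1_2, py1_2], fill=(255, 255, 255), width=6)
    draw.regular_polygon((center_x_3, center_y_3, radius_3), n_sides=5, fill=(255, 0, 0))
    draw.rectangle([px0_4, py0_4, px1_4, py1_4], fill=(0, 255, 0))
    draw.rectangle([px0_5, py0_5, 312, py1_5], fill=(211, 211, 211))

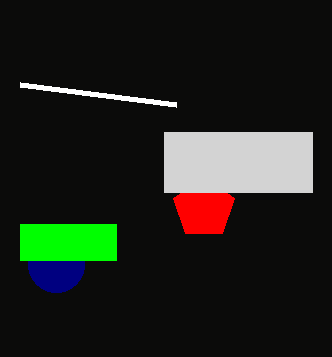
center_x_1 = 56
center_y_1 = 264
radius_1 = 28
px1_2 = 176
py1_2 = 104
center_x_3 = 204
center_y_3 = 208
radius_3 = 32
px0_4 = 20
py0_4 = 224
px1_4 = 116
py1_4 = 260
px0_5 = 164
py0_5 = 132
py1_5 = 192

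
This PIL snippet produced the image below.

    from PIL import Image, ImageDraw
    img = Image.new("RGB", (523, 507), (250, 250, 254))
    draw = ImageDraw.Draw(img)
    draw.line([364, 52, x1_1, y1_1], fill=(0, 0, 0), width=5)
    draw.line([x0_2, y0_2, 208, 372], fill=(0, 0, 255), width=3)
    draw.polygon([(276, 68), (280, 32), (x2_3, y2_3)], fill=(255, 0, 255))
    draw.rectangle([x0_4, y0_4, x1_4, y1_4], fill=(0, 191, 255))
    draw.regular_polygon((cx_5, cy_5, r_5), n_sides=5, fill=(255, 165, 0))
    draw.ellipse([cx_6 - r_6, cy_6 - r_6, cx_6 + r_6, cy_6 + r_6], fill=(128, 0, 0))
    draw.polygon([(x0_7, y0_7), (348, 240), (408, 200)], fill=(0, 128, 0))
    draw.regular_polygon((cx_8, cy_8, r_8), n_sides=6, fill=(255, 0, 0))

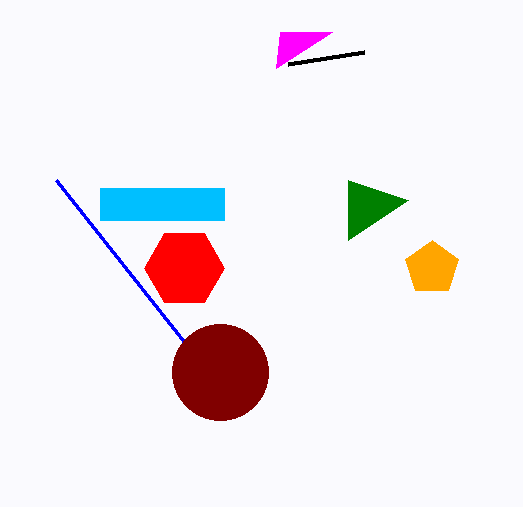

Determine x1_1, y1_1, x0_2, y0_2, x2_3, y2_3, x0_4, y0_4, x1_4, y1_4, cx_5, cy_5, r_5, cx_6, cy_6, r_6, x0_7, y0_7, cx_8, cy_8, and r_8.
x1_1 = 288; y1_1 = 64; x0_2 = 56; y0_2 = 180; x2_3 = 332; y2_3 = 32; x0_4 = 100; y0_4 = 188; x1_4 = 224; y1_4 = 220; cx_5 = 432; cy_5 = 268; r_5 = 28; cx_6 = 220; cy_6 = 372; r_6 = 48; x0_7 = 348; y0_7 = 180; cx_8 = 184; cy_8 = 268; r_8 = 40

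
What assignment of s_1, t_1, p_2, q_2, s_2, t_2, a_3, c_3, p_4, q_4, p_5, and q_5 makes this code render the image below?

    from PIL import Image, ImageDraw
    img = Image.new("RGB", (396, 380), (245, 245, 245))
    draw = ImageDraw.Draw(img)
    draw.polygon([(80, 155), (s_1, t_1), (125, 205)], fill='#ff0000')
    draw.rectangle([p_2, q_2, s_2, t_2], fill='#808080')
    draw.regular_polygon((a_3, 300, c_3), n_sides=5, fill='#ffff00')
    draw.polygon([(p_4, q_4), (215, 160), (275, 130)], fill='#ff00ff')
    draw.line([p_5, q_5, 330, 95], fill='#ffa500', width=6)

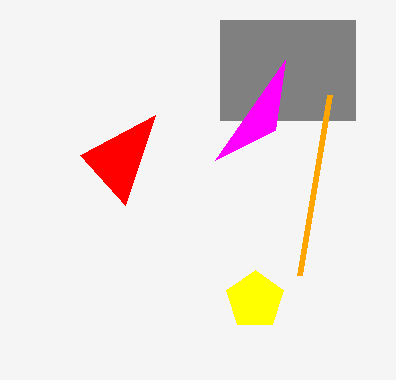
s_1 = 155; t_1 = 115; p_2 = 220; q_2 = 20; s_2 = 355; t_2 = 120; a_3 = 255; c_3 = 30; p_4 = 285; q_4 = 60; p_5 = 300; q_5 = 275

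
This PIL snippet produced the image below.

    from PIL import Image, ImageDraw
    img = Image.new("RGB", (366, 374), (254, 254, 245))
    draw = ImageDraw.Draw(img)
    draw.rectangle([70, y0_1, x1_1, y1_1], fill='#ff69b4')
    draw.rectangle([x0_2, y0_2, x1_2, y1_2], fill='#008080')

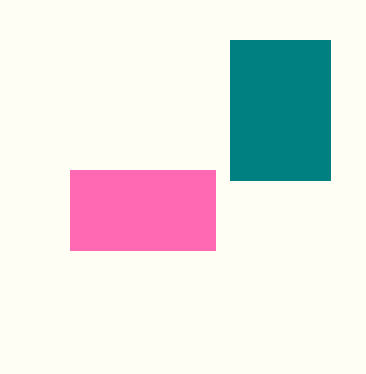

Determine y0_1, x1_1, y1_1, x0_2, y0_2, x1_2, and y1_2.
y0_1 = 170; x1_1 = 215; y1_1 = 250; x0_2 = 230; y0_2 = 40; x1_2 = 330; y1_2 = 180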